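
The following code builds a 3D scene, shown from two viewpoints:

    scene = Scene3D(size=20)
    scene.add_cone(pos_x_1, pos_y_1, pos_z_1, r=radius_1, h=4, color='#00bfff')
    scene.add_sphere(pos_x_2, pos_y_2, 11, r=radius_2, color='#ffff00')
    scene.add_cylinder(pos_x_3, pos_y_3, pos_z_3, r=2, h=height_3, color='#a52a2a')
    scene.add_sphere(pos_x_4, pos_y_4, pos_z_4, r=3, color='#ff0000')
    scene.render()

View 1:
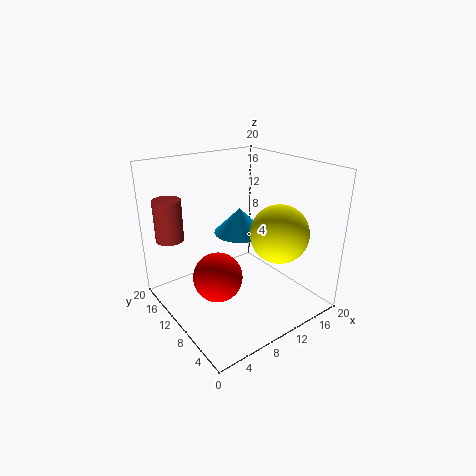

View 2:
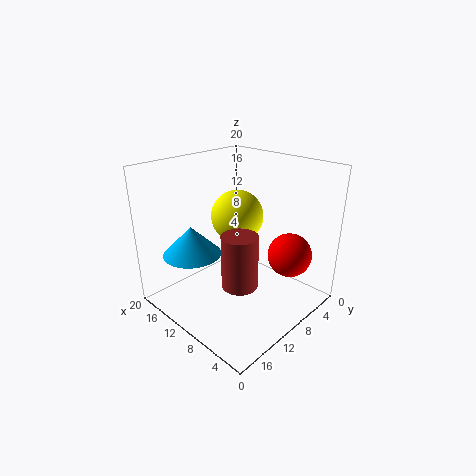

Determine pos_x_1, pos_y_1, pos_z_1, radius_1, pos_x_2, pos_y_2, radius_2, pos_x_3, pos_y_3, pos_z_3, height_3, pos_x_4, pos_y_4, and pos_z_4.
pos_x_1 = 14, pos_y_1 = 15, pos_z_1 = 8, radius_1 = 4, pos_x_2 = 14, pos_y_2 = 6, radius_2 = 4, pos_x_3 = 3, pos_y_3 = 17, pos_z_3 = 9, height_3 = 6, pos_x_4 = 4, pos_y_4 = 6, pos_z_4 = 8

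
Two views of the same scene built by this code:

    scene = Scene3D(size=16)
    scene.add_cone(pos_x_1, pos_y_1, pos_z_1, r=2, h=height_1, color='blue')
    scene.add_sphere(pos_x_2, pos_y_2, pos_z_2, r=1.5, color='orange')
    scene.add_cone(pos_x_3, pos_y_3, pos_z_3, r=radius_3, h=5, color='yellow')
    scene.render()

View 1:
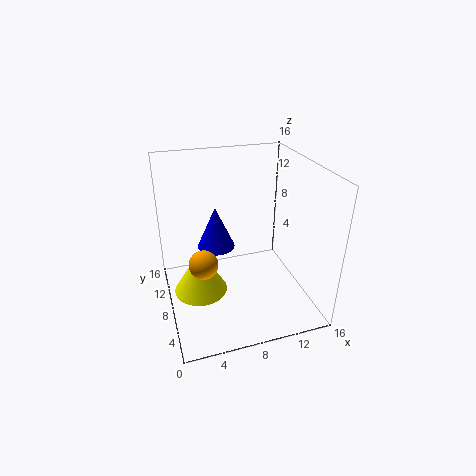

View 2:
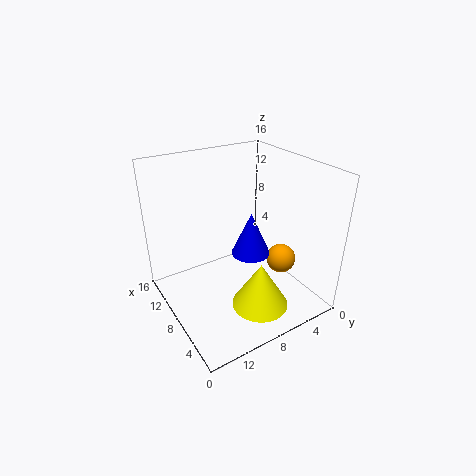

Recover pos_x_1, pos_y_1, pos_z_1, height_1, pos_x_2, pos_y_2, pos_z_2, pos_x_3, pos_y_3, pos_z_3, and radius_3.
pos_x_1 = 5.5; pos_y_1 = 8; pos_z_1 = 7.5; height_1 = 4.5; pos_x_2 = 3.5; pos_y_2 = 5.5; pos_z_2 = 7; pos_x_3 = 3.5; pos_y_3 = 8; pos_z_3 = 2; radius_3 = 3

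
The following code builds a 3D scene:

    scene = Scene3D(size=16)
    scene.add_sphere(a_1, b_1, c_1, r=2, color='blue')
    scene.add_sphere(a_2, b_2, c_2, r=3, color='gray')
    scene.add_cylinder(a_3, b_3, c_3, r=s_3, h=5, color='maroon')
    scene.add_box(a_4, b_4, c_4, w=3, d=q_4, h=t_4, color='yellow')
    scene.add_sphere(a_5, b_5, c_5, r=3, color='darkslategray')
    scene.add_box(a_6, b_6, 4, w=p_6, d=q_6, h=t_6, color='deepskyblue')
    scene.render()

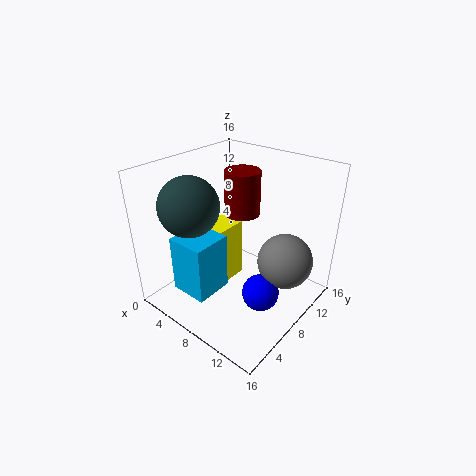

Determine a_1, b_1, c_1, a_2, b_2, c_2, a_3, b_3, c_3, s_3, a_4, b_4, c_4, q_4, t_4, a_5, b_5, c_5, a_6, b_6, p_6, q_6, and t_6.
a_1 = 12
b_1 = 7
c_1 = 3
a_2 = 13
b_2 = 10
c_2 = 6
a_3 = 7
b_3 = 10
c_3 = 10
s_3 = 2
a_4 = 4
b_4 = 6
c_4 = 2
q_4 = 4
t_4 = 7
a_5 = 6
b_5 = 3
c_5 = 13
a_6 = 5
b_6 = 1
p_6 = 4
q_6 = 4
t_6 = 6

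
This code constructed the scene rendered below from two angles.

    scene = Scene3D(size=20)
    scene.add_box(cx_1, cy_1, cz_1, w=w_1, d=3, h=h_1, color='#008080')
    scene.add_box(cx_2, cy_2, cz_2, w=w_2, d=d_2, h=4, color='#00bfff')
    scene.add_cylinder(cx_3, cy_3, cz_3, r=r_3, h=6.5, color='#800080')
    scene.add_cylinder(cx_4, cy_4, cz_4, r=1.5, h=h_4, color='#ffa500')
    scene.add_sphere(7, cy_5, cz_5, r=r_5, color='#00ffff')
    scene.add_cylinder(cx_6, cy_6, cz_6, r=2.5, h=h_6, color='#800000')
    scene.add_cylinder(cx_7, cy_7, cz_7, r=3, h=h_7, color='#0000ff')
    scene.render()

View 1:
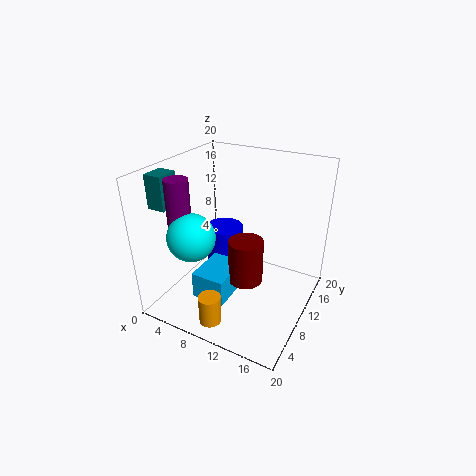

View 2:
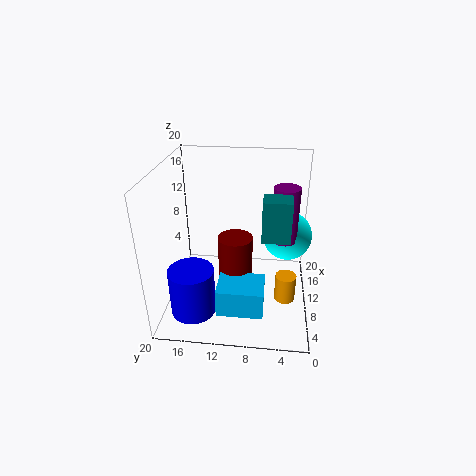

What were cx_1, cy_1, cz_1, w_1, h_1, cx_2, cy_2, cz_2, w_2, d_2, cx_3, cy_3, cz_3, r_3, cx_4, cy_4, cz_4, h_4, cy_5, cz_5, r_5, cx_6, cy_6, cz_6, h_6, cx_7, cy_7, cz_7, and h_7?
cx_1 = 0.5; cy_1 = 3.5; cz_1 = 15; w_1 = 2.5; h_1 = 4.5; cx_2 = 4.5; cy_2 = 6; cz_2 = 0.5; w_2 = 5; d_2 = 6.5; cx_3 = 5; cy_3 = 4; cz_3 = 13; r_3 = 1.5; cx_4 = 9.5; cy_4 = 3; cz_4 = 0.5; h_4 = 4; cy_5 = 3.5; cz_5 = 12.5; r_5 = 3; cx_6 = 11; cy_6 = 10.5; cz_6 = 3; h_6 = 6.5; cx_7 = 4.5; cy_7 = 15.5; cz_7 = 1.5; h_7 = 6.5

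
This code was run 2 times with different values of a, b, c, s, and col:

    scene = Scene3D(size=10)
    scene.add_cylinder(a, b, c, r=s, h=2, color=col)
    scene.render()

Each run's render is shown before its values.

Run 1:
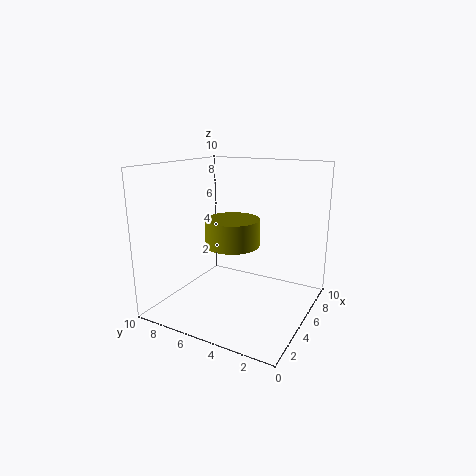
a = 6, b = 6, c = 4, s = 2, col = 'olive'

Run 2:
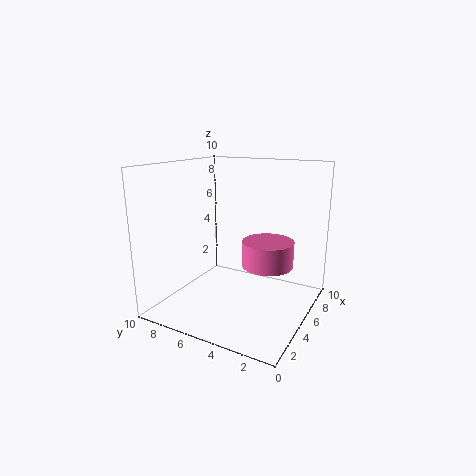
a = 8, b = 4, c = 2, s = 2, col = 'hotpink'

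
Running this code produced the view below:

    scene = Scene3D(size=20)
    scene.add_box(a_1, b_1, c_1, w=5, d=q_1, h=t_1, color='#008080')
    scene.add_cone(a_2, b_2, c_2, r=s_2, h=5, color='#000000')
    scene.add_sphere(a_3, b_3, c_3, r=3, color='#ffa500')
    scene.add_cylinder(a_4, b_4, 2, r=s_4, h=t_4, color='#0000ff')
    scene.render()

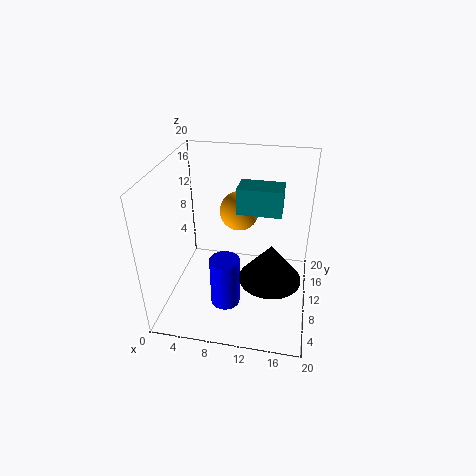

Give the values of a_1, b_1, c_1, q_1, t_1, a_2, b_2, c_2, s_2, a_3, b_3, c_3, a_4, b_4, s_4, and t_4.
a_1 = 11
b_1 = 4
c_1 = 17
q_1 = 3
t_1 = 3
a_2 = 15
b_2 = 6
c_2 = 7
s_2 = 4
a_3 = 9
b_3 = 16
c_3 = 11
a_4 = 9
b_4 = 6
s_4 = 2
t_4 = 7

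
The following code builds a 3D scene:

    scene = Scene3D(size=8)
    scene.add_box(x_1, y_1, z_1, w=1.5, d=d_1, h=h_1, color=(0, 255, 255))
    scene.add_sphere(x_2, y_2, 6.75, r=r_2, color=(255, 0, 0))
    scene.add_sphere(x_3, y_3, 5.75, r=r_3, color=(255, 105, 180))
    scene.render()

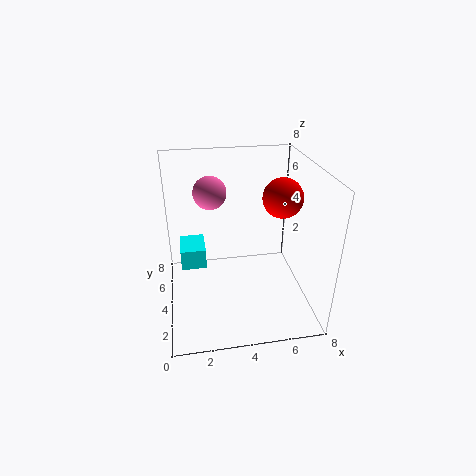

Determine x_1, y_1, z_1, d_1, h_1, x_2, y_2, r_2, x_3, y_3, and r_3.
x_1 = 0.75, y_1 = 5, z_1 = 1.5, d_1 = 2, h_1 = 1.25, x_2 = 6, y_2 = 2.75, r_2 = 1, x_3 = 2.75, y_3 = 6.5, r_3 = 1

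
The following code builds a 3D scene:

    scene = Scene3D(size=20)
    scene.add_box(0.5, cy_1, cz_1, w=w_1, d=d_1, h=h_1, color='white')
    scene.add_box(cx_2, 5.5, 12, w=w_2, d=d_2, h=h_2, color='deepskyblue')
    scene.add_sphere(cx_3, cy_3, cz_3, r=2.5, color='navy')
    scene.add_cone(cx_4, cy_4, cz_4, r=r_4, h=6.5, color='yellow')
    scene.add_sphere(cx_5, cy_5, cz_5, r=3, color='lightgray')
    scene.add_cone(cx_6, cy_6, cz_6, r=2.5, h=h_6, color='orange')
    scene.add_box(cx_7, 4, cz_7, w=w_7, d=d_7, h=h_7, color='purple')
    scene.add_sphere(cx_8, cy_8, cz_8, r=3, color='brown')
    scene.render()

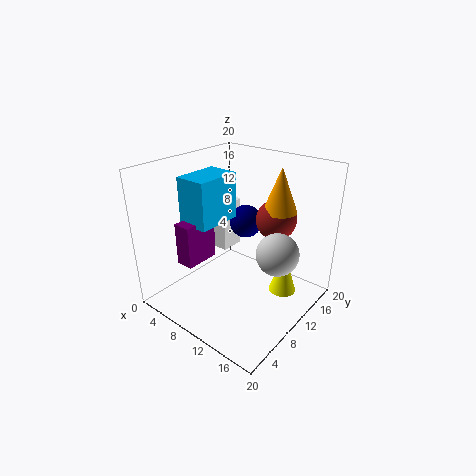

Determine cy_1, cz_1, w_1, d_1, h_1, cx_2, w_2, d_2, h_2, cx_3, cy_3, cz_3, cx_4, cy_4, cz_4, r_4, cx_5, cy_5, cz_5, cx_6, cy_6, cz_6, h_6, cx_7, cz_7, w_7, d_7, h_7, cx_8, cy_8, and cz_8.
cy_1 = 14; cz_1 = 4; w_1 = 3.5; d_1 = 4; h_1 = 8; cx_2 = 3.5; w_2 = 4.5; d_2 = 6.5; h_2 = 6.5; cx_3 = 7.5; cy_3 = 15; cz_3 = 10; cx_4 = 15; cy_4 = 14.5; cz_4 = 1; r_4 = 2; cx_5 = 15; cy_5 = 12.5; cz_5 = 8; cx_6 = 12.5; cy_6 = 16.5; cz_6 = 12.5; h_6 = 6.5; cx_7 = 4; cz_7 = 6.5; w_7 = 2.5; d_7 = 5; h_7 = 6; cx_8 = 12; cy_8 = 16.5; cz_8 = 11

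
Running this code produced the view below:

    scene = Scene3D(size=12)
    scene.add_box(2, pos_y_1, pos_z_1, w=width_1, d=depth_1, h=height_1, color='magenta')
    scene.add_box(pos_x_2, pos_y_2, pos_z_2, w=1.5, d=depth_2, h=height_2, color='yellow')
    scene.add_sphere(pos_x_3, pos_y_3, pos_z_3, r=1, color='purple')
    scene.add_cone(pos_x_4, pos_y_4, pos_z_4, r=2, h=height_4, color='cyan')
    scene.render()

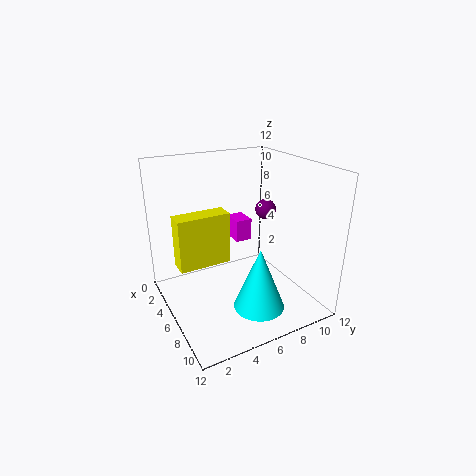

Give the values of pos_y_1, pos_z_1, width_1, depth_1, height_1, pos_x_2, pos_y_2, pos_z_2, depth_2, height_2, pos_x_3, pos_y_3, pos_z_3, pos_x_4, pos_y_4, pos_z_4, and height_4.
pos_y_1 = 7; pos_z_1 = 4.5; width_1 = 2; depth_1 = 1.5; height_1 = 2; pos_x_2 = 6; pos_y_2 = 0.5; pos_z_2 = 5; depth_2 = 4; height_2 = 4; pos_x_3 = 2.5; pos_y_3 = 11; pos_z_3 = 6.5; pos_x_4 = 9.5; pos_y_4 = 6; pos_z_4 = 1.5; height_4 = 5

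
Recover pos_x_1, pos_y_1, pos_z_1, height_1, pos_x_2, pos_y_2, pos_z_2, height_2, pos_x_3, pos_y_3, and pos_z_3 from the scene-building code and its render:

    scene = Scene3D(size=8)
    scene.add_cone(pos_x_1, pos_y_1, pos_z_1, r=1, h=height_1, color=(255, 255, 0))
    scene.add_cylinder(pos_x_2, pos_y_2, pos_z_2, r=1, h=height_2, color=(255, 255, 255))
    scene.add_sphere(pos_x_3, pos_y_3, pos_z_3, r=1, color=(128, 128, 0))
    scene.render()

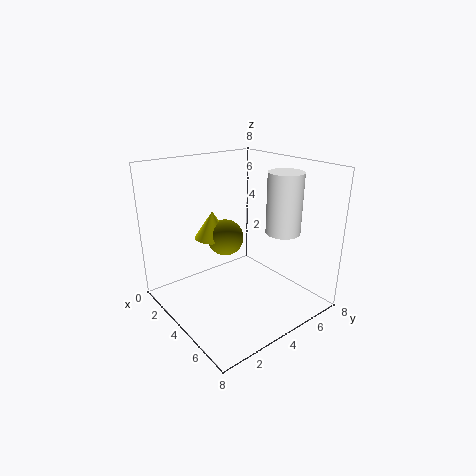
pos_x_1 = 3; pos_y_1 = 3; pos_z_1 = 4; height_1 = 1.5; pos_x_2 = 5; pos_y_2 = 6.5; pos_z_2 = 4; height_2 = 3.5; pos_x_3 = 3.5; pos_y_3 = 3.5; pos_z_3 = 4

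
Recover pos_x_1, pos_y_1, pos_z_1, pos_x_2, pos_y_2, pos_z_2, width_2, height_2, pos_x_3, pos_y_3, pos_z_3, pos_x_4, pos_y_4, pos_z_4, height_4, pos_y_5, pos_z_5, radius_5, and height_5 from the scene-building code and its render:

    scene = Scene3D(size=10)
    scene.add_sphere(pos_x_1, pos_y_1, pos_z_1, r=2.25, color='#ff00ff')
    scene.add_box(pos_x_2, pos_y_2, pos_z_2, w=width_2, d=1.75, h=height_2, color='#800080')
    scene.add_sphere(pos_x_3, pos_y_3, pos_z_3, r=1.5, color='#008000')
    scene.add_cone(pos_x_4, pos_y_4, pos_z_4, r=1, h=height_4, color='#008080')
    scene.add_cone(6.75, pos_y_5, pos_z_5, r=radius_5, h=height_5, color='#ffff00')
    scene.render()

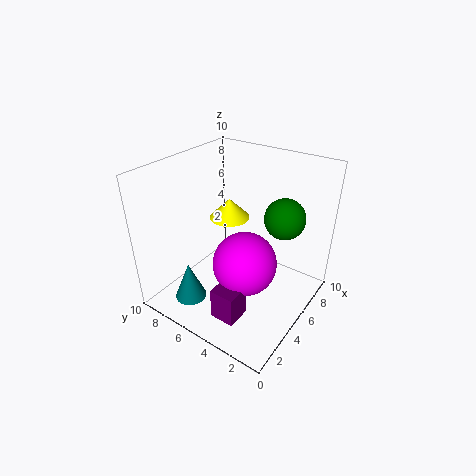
pos_x_1 = 4.75, pos_y_1 = 4.25, pos_z_1 = 3.25, pos_x_2 = 1.75, pos_y_2 = 3.25, pos_z_2 = 0.25, width_2 = 1.75, height_2 = 2.25, pos_x_3 = 8, pos_y_3 = 3, pos_z_3 = 5.75, pos_x_4 = 1, pos_y_4 = 6, pos_z_4 = 2.25, height_4 = 2.5, pos_y_5 = 7, pos_z_5 = 5.25, radius_5 = 1.5, height_5 = 1.5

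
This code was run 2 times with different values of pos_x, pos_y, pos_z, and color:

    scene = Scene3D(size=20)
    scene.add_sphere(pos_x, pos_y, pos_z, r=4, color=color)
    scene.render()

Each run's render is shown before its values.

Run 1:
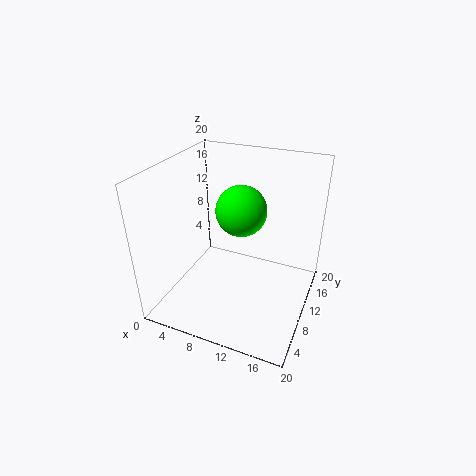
pos_x = 8, pos_y = 16, pos_z = 11, color = 'lime'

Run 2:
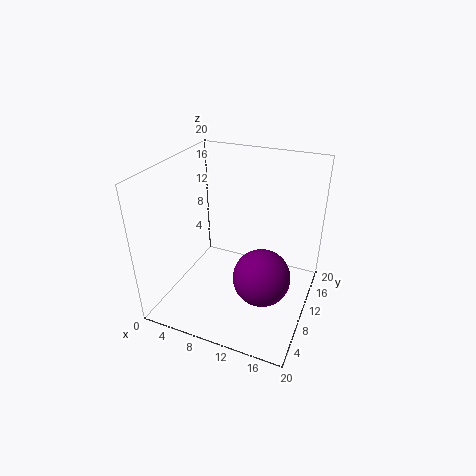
pos_x = 14, pos_y = 9, pos_z = 5, color = 'purple'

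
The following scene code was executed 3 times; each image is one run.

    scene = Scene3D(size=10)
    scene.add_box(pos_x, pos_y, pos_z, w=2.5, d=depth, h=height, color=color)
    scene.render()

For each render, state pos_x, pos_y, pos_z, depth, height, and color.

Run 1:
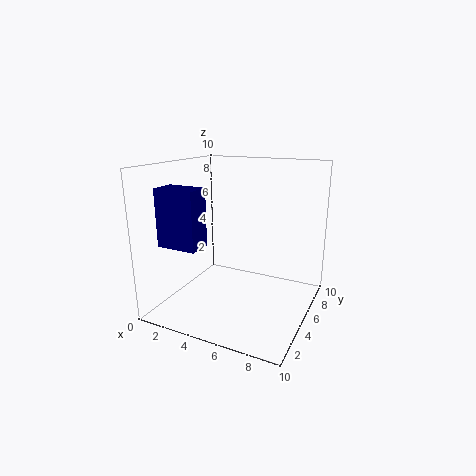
pos_x = 2
pos_y = 0.25
pos_z = 5.5
depth = 1.5
height = 3.5
color = 'navy'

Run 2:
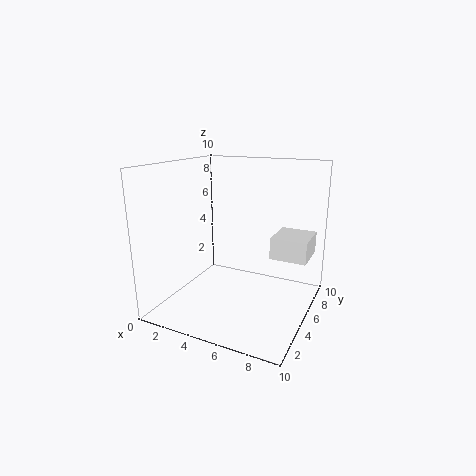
pos_x = 7.25
pos_y = 5.25
pos_z = 3.75
depth = 2.75
height = 1.5
color = 'white'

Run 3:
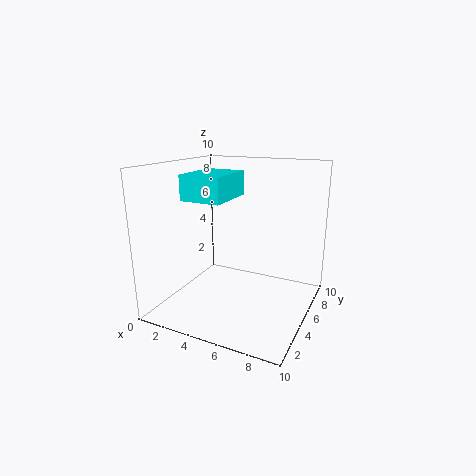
pos_x = 3.25
pos_y = 1
pos_z = 8.25
depth = 3.25
height = 1.5
color = 'cyan'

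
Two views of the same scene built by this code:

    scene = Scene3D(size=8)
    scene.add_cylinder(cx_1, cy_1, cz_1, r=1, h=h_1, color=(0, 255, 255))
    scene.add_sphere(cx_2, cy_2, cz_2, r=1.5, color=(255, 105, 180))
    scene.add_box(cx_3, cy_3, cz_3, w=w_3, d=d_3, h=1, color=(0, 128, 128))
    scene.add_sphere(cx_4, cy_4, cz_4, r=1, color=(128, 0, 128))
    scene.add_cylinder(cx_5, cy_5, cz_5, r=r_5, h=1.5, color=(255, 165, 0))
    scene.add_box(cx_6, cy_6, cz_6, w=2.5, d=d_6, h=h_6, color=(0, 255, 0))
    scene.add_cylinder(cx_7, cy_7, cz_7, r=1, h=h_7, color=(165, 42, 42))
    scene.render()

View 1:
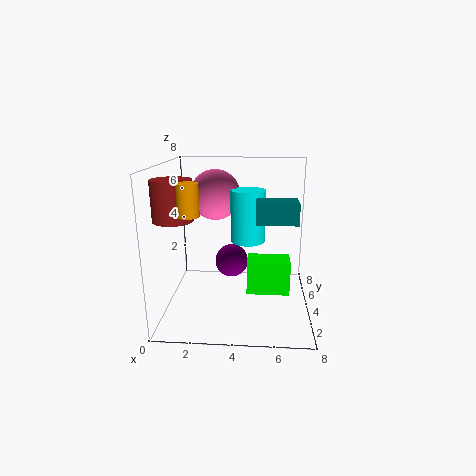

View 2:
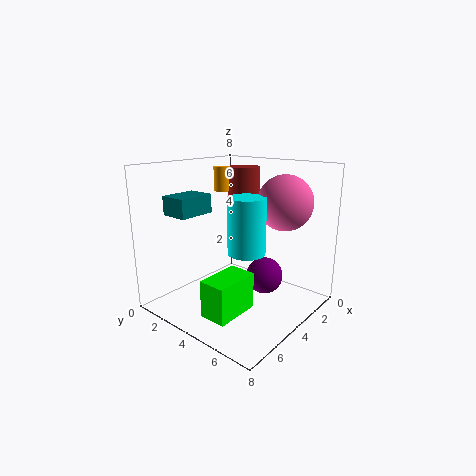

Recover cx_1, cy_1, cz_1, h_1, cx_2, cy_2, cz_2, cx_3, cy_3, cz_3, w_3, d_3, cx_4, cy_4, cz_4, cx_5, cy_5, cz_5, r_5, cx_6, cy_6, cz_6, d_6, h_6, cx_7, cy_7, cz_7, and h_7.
cx_1 = 4.5, cy_1 = 5, cz_1 = 3.5, h_1 = 3, cx_2 = 2.5, cy_2 = 6, cz_2 = 6, cx_3 = 5, cy_3 = 1.5, cz_3 = 5.5, w_3 = 2, d_3 = 1.5, cx_4 = 3.5, cy_4 = 5.5, cz_4 = 2, cx_5 = 2, cy_5 = 1, cz_5 = 6, r_5 = 0.5, cx_6 = 4.5, cy_6 = 4, cz_6 = 0.5, d_6 = 1.5, h_6 = 2, cx_7 = 1, cy_7 = 2, cz_7 = 5.5, h_7 = 2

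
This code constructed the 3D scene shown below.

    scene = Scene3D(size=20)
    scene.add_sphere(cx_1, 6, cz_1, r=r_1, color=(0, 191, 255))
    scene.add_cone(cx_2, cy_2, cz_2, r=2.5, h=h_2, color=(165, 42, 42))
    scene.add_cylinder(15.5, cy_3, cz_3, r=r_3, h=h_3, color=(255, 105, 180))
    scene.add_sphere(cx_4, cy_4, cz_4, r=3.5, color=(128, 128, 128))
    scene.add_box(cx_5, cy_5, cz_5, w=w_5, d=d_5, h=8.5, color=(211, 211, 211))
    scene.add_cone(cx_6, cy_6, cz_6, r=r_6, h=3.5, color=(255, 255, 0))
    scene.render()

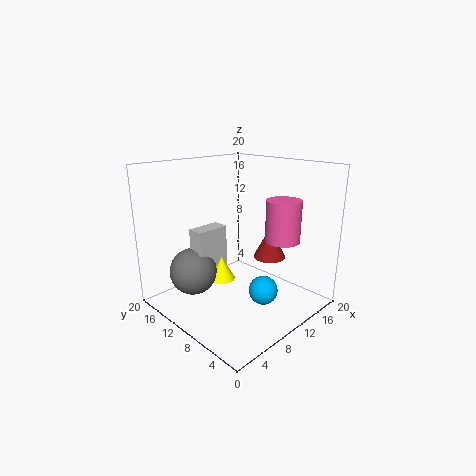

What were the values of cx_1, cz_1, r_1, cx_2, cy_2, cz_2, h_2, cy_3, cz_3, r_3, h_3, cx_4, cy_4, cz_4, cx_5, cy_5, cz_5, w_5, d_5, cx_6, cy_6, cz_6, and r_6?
cx_1 = 11
cz_1 = 3
r_1 = 2
cx_2 = 17
cy_2 = 10
cz_2 = 5
h_2 = 5
cy_3 = 6.5
cz_3 = 9
r_3 = 2.5
h_3 = 6
cx_4 = 6.5
cy_4 = 16
cz_4 = 4
cx_5 = 6.5
cy_5 = 14
cz_5 = 2
w_5 = 5
d_5 = 2.5
cx_6 = 10
cy_6 = 13.5
cz_6 = 2.5
r_6 = 2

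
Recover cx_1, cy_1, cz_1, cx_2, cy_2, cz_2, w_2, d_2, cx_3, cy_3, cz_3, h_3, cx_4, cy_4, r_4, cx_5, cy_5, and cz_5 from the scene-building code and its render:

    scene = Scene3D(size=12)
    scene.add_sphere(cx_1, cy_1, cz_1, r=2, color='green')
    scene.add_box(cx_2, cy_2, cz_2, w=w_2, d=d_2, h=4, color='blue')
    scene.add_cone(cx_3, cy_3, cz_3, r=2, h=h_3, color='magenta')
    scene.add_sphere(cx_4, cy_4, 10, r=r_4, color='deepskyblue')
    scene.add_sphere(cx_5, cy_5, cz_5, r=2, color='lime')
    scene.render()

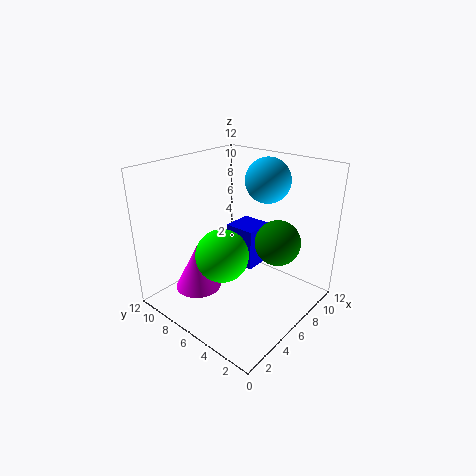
cx_1 = 9, cy_1 = 4, cz_1 = 5, cx_2 = 9, cy_2 = 7, cz_2 = 1, w_2 = 3, d_2 = 3, cx_3 = 4, cy_3 = 9, cz_3 = 1, h_3 = 4, cx_4 = 10, cy_4 = 6, r_4 = 2, cx_5 = 3, cy_5 = 5, cz_5 = 6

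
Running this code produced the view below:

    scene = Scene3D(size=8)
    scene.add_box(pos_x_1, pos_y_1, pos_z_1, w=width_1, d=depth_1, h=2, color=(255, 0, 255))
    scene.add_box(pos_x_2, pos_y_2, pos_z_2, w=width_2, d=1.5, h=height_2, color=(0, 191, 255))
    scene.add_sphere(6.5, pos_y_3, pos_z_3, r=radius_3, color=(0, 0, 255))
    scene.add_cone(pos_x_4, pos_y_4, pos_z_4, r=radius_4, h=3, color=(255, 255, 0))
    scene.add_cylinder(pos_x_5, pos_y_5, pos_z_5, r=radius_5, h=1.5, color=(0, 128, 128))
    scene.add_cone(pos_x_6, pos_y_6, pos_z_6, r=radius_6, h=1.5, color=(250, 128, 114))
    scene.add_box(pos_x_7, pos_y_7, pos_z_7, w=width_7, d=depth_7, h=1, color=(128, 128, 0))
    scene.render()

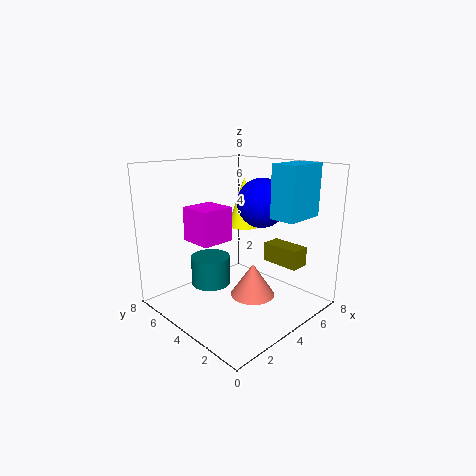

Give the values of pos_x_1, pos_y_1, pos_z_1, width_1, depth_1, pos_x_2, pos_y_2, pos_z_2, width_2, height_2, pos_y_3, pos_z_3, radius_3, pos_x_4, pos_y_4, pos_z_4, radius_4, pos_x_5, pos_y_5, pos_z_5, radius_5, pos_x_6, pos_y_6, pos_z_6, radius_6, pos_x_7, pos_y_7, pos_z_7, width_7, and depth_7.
pos_x_1 = 2.5; pos_y_1 = 5; pos_z_1 = 3.5; width_1 = 2; depth_1 = 2; pos_x_2 = 5.5; pos_y_2 = 1.5; pos_z_2 = 5; width_2 = 2.5; height_2 = 3; pos_y_3 = 4.5; pos_z_3 = 5.5; radius_3 = 1.5; pos_x_4 = 6; pos_y_4 = 5.5; pos_z_4 = 4; radius_4 = 1; pos_x_5 = 2; pos_y_5 = 4; pos_z_5 = 2; radius_5 = 1; pos_x_6 = 2; pos_y_6 = 1; pos_z_6 = 2.5; radius_6 = 1; pos_x_7 = 4.5; pos_y_7 = 0.5; pos_z_7 = 3; width_7 = 1; depth_7 = 2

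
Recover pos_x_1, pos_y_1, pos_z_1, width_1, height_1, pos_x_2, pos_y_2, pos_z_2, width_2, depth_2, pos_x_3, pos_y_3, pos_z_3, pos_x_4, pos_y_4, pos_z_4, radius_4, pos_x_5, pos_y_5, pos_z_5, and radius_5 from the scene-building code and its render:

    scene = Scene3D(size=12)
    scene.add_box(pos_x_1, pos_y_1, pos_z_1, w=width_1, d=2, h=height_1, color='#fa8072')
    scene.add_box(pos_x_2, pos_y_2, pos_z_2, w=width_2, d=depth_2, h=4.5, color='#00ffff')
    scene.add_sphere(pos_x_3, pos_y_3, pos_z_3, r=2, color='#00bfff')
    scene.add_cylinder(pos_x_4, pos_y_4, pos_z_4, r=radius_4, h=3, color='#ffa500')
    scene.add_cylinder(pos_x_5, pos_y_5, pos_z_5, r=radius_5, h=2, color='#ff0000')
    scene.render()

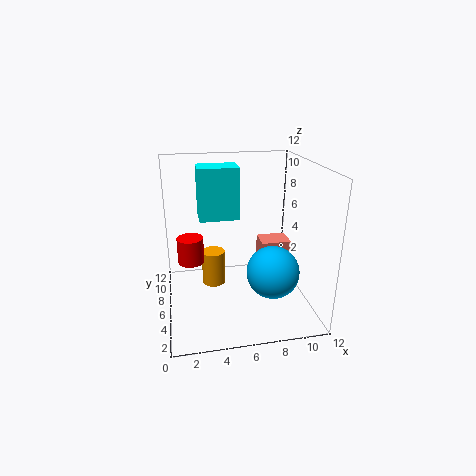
pos_x_1 = 8, pos_y_1 = 5.5, pos_z_1 = 3, width_1 = 2.5, height_1 = 2.5, pos_x_2 = 3, pos_y_2 = 7.5, pos_z_2 = 7, width_2 = 3.5, depth_2 = 2.5, pos_x_3 = 8, pos_y_3 = 2.5, pos_z_3 = 4.5, pos_x_4 = 4, pos_y_4 = 7, pos_z_4 = 1.5, radius_4 = 1, pos_x_5 = 2, pos_y_5 = 4.5, pos_z_5 = 5, radius_5 = 1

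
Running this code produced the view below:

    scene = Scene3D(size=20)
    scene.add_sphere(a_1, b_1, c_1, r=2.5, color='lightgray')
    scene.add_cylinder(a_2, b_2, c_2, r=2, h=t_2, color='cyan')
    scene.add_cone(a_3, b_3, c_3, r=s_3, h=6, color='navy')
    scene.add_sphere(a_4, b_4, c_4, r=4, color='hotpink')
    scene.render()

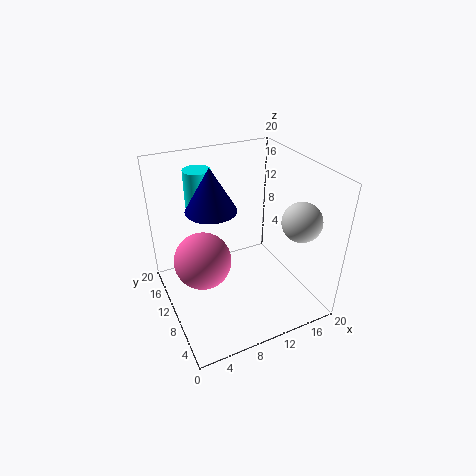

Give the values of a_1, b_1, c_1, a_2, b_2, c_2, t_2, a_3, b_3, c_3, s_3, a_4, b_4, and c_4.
a_1 = 15.5, b_1 = 3.5, c_1 = 14.5, a_2 = 7, b_2 = 17, c_2 = 12.5, t_2 = 5.5, a_3 = 7, b_3 = 12, c_3 = 14, s_3 = 3.5, a_4 = 5, b_4 = 11, c_4 = 7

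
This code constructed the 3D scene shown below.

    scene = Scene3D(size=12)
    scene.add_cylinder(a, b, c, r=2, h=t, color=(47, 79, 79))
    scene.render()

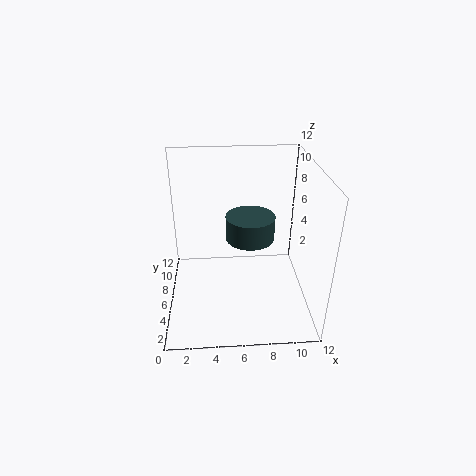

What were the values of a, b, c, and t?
a = 7
b = 6
c = 6
t = 2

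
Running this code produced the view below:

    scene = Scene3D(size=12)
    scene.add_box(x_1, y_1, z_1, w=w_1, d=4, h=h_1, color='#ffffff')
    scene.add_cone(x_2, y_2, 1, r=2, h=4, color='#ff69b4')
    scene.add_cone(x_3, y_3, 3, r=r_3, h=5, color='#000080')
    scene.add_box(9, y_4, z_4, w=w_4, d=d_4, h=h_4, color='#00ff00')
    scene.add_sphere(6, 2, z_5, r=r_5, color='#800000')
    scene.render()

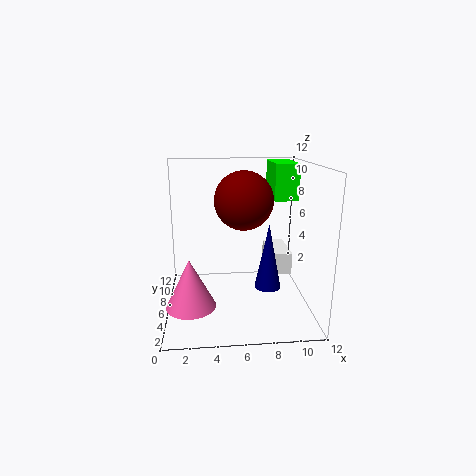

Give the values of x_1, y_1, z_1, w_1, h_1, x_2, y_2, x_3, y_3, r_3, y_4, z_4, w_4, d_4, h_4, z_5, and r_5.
x_1 = 9
y_1 = 7
z_1 = 2
w_1 = 2
h_1 = 2
x_2 = 2
y_2 = 4
x_3 = 8
y_3 = 3
r_3 = 1
y_4 = 6
z_4 = 9
w_4 = 2
d_4 = 4
h_4 = 3
z_5 = 10
r_5 = 2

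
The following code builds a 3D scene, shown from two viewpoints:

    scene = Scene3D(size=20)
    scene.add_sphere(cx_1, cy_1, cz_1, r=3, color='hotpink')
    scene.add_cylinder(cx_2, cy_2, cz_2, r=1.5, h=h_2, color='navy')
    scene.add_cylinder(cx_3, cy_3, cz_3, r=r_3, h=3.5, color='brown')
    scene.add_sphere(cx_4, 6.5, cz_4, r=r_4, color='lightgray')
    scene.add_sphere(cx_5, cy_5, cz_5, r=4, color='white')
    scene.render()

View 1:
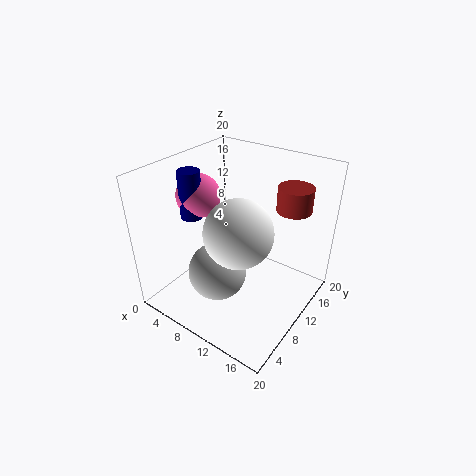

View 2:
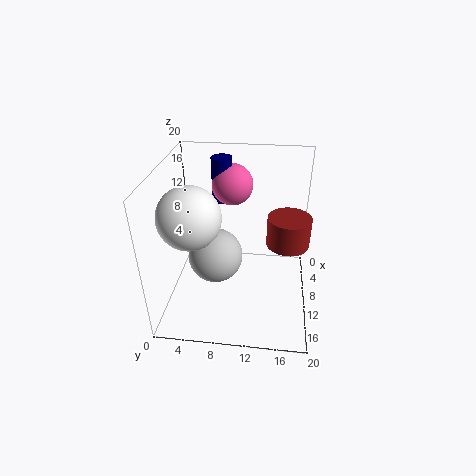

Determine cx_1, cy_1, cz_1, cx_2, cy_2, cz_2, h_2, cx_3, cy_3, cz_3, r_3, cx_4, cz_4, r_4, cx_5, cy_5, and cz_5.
cx_1 = 4.5; cy_1 = 8.5; cz_1 = 15.5; cx_2 = 4.5; cy_2 = 7; cz_2 = 13; h_2 = 6.5; cx_3 = 15; cy_3 = 16.5; cz_3 = 13; r_3 = 2.5; cx_4 = 9; cz_4 = 6; r_4 = 4; cx_5 = 14; cy_5 = 4.5; cz_5 = 15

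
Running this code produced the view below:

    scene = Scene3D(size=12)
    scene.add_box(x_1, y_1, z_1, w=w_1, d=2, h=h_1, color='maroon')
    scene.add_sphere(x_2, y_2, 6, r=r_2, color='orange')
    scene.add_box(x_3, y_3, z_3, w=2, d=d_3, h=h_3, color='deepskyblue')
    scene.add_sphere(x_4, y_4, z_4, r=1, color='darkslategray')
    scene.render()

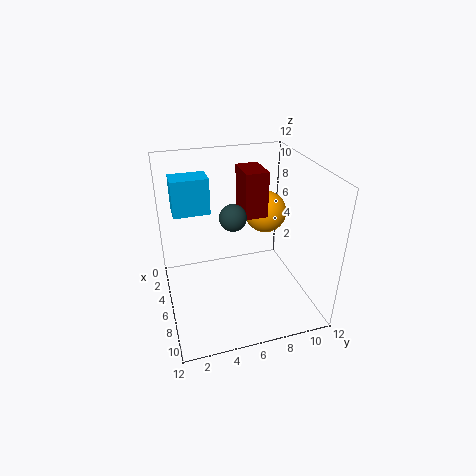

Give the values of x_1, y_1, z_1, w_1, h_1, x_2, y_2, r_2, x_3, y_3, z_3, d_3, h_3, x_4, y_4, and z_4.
x_1 = 2
y_1 = 7
z_1 = 7
w_1 = 3
h_1 = 4
x_2 = 2
y_2 = 10
r_2 = 2
x_3 = 3
y_3 = 1
z_3 = 8
d_3 = 3
h_3 = 3
x_4 = 8
y_4 = 5
z_4 = 9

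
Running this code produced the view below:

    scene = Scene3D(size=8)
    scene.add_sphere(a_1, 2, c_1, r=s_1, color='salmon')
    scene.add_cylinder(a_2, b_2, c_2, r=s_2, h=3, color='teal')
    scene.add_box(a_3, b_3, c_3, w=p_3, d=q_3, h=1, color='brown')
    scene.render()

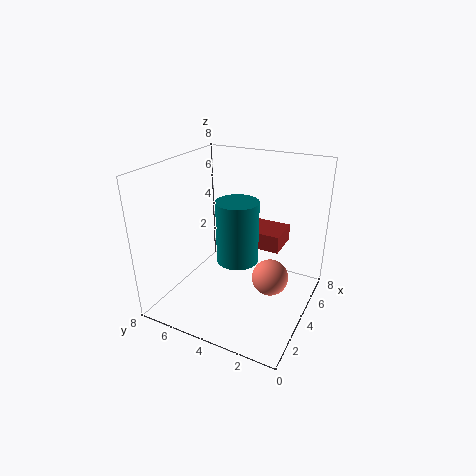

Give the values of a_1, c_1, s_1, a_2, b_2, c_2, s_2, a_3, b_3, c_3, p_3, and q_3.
a_1 = 4
c_1 = 2
s_1 = 1
a_2 = 2
b_2 = 3
c_2 = 4
s_2 = 1
a_3 = 5
b_3 = 2
c_3 = 3
p_3 = 2
q_3 = 3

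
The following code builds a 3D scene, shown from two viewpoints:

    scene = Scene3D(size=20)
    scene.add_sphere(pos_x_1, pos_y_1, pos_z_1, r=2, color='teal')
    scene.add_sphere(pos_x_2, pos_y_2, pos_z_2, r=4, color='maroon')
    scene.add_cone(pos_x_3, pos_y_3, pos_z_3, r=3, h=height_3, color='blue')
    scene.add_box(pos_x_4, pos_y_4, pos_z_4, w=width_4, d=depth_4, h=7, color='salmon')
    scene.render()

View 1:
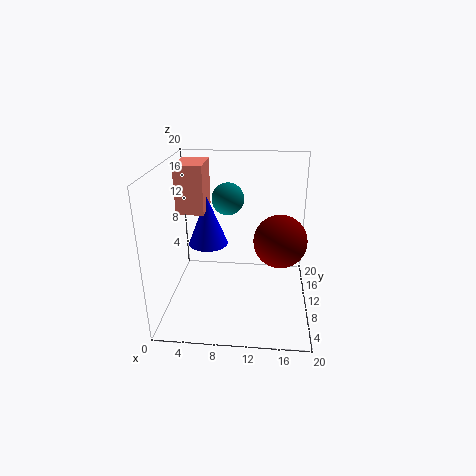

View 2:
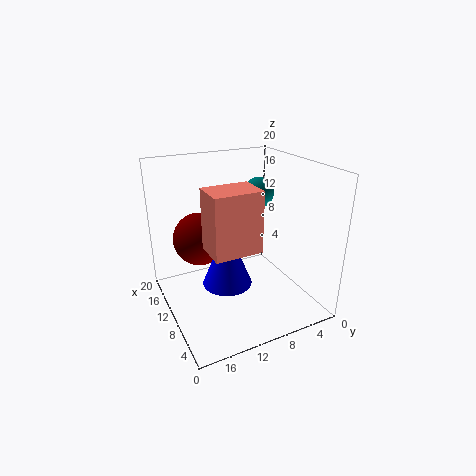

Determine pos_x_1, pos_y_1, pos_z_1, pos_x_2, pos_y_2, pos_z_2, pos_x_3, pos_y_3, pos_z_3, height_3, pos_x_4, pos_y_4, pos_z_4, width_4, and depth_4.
pos_x_1 = 9; pos_y_1 = 7.5; pos_z_1 = 16.5; pos_x_2 = 16; pos_y_2 = 13.5; pos_z_2 = 8; pos_x_3 = 5; pos_y_3 = 14; pos_z_3 = 7; height_3 = 7.5; pos_x_4 = 1; pos_y_4 = 11.5; pos_z_4 = 12.5; width_4 = 4; depth_4 = 5.5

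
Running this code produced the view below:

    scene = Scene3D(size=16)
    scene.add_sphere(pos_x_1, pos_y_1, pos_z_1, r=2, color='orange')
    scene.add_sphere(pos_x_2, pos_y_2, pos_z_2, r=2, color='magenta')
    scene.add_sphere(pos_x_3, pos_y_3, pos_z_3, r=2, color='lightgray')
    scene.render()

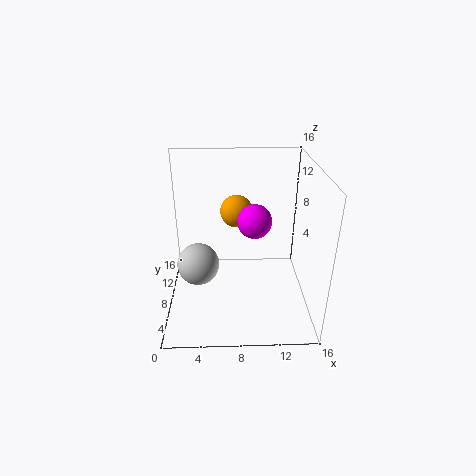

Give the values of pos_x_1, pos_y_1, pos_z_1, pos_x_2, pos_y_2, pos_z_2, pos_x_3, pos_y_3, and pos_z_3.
pos_x_1 = 8, pos_y_1 = 13, pos_z_1 = 9, pos_x_2 = 10, pos_y_2 = 10, pos_z_2 = 9, pos_x_3 = 4, pos_y_3 = 3, pos_z_3 = 8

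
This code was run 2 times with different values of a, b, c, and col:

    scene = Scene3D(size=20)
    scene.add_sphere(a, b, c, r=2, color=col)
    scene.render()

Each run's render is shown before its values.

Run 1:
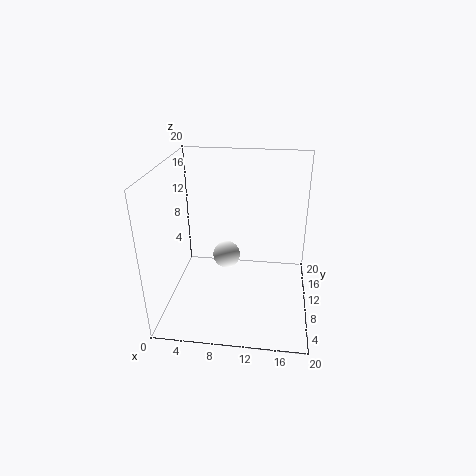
a = 8, b = 12, c = 6, col = 'white'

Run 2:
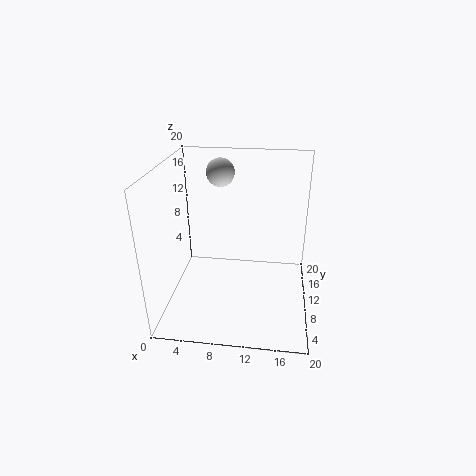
a = 7, b = 14, c = 18, col = 'lightgray'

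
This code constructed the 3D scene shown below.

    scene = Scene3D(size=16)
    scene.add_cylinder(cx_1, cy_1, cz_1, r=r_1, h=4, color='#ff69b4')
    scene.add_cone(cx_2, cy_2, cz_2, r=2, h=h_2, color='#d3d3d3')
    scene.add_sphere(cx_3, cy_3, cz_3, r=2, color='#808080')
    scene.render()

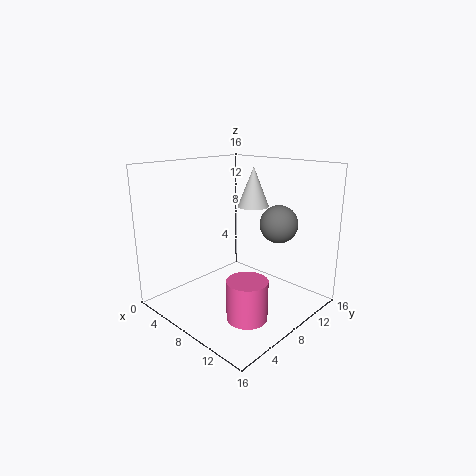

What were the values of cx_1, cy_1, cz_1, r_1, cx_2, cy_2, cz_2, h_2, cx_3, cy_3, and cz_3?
cx_1 = 13
cy_1 = 4
cz_1 = 2
r_1 = 2
cx_2 = 5
cy_2 = 14
cz_2 = 10
h_2 = 5
cx_3 = 12
cy_3 = 10
cz_3 = 10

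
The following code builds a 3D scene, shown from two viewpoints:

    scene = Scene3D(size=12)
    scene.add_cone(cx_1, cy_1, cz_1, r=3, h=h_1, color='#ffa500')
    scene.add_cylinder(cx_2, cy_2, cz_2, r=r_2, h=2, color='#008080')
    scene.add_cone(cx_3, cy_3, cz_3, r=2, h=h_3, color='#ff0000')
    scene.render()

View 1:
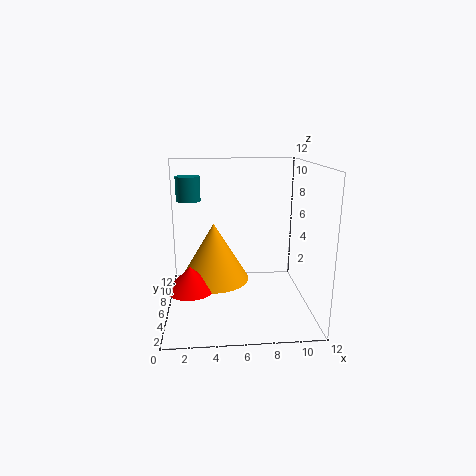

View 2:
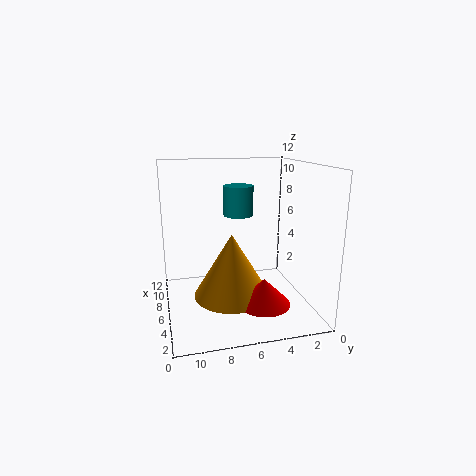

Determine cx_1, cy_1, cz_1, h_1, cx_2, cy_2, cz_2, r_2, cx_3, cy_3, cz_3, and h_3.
cx_1 = 4; cy_1 = 7; cz_1 = 2; h_1 = 5; cx_2 = 2; cy_2 = 7; cz_2 = 9; r_2 = 1; cx_3 = 2; cy_3 = 5; cz_3 = 2; h_3 = 2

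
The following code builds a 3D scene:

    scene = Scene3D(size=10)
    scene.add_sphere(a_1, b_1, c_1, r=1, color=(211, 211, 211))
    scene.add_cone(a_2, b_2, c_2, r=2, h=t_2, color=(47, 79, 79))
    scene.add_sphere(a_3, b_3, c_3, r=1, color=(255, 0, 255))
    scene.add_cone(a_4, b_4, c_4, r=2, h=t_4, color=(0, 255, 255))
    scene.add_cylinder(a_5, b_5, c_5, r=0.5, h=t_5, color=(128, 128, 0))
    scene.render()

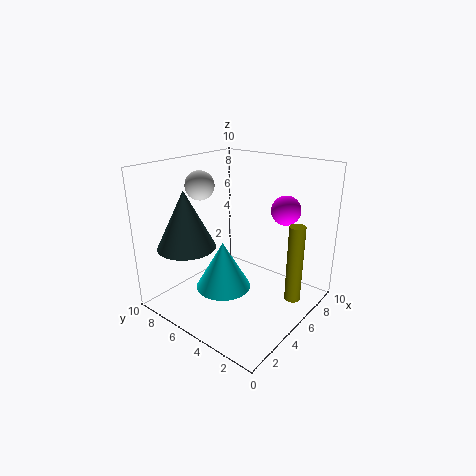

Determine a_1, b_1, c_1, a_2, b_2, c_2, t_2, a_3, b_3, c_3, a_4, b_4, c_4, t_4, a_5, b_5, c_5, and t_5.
a_1 = 4; b_1 = 7.5; c_1 = 8.5; a_2 = 2.5; b_2 = 7.5; c_2 = 4.5; t_2 = 4; a_3 = 7; b_3 = 2.5; c_3 = 7; a_4 = 4.5; b_4 = 6; c_4 = 1; t_4 = 3.5; a_5 = 5; b_5 = 0.5; c_5 = 2; t_5 = 5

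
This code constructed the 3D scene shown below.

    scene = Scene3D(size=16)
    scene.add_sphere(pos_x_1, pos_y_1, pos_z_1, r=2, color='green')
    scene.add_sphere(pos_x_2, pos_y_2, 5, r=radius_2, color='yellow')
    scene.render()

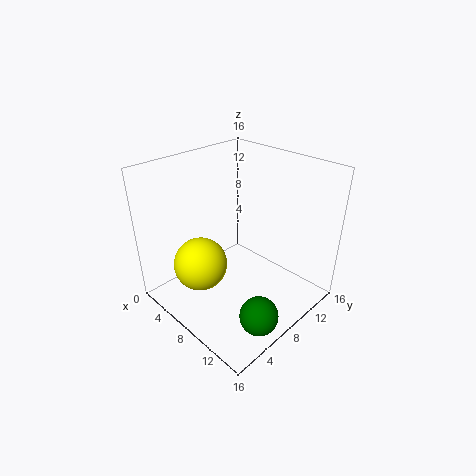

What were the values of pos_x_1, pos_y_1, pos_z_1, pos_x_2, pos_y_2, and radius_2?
pos_x_1 = 14
pos_y_1 = 5
pos_z_1 = 2.5
pos_x_2 = 5.5
pos_y_2 = 4.5
radius_2 = 3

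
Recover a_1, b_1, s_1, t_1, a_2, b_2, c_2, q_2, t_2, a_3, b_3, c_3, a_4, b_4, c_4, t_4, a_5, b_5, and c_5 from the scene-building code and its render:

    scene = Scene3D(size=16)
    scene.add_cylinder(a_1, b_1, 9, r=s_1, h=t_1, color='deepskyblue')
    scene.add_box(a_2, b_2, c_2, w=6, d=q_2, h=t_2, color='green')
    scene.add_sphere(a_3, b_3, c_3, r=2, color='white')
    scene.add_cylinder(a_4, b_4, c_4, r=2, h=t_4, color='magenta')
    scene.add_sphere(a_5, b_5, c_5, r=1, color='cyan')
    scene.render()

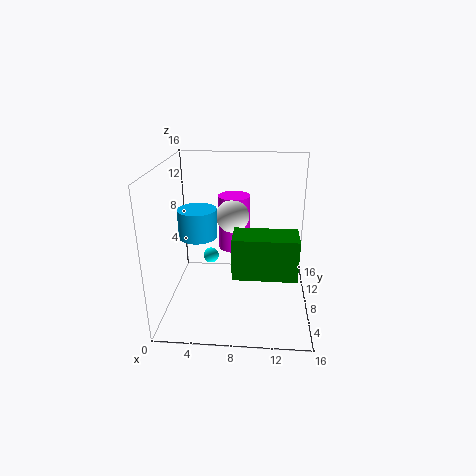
a_1 = 4, b_1 = 6, s_1 = 2, t_1 = 3, a_2 = 8, b_2 = 1, c_2 = 7, q_2 = 3, t_2 = 4, a_3 = 7, b_3 = 12, c_3 = 9, a_4 = 7, b_4 = 14, c_4 = 4, t_4 = 7, a_5 = 4, b_5 = 13, c_5 = 3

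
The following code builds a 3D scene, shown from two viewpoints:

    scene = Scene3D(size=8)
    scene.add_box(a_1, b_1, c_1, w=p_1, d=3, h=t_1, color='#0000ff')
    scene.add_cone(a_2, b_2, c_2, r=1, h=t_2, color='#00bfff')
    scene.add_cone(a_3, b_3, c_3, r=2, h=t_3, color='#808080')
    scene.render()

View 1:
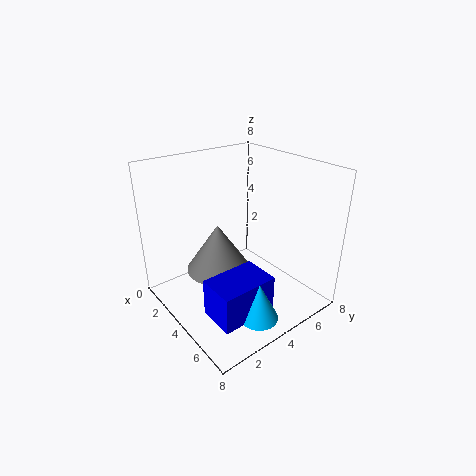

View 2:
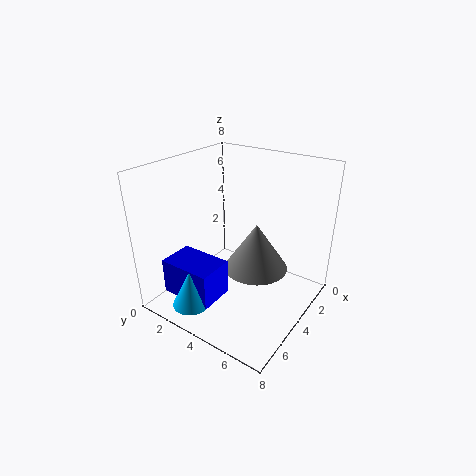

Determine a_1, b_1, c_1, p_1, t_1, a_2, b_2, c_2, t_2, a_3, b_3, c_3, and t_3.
a_1 = 5, b_1 = 1, c_1 = 1, p_1 = 2, t_1 = 2, a_2 = 7, b_2 = 3, c_2 = 1, t_2 = 2, a_3 = 2, b_3 = 4, c_3 = 1, t_3 = 3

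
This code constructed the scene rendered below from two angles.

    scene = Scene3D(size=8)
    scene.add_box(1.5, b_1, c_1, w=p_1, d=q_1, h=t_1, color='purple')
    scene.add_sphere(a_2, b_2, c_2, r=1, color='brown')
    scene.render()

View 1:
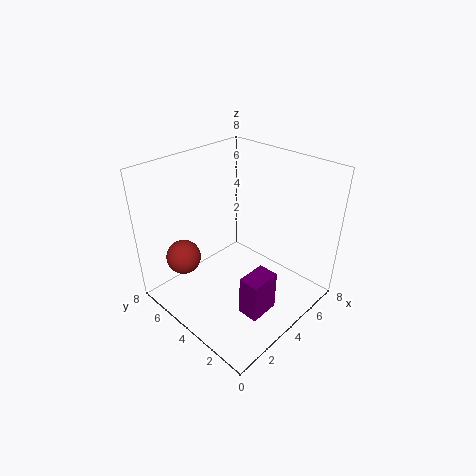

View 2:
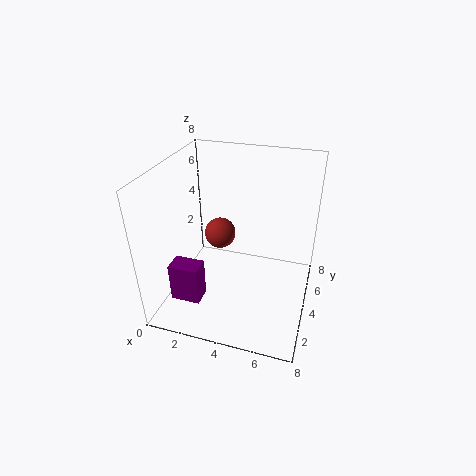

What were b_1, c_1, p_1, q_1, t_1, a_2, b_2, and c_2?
b_1 = 0.5
c_1 = 2
p_1 = 1.5
q_1 = 1
t_1 = 2
a_2 = 2
b_2 = 6.5
c_2 = 2.5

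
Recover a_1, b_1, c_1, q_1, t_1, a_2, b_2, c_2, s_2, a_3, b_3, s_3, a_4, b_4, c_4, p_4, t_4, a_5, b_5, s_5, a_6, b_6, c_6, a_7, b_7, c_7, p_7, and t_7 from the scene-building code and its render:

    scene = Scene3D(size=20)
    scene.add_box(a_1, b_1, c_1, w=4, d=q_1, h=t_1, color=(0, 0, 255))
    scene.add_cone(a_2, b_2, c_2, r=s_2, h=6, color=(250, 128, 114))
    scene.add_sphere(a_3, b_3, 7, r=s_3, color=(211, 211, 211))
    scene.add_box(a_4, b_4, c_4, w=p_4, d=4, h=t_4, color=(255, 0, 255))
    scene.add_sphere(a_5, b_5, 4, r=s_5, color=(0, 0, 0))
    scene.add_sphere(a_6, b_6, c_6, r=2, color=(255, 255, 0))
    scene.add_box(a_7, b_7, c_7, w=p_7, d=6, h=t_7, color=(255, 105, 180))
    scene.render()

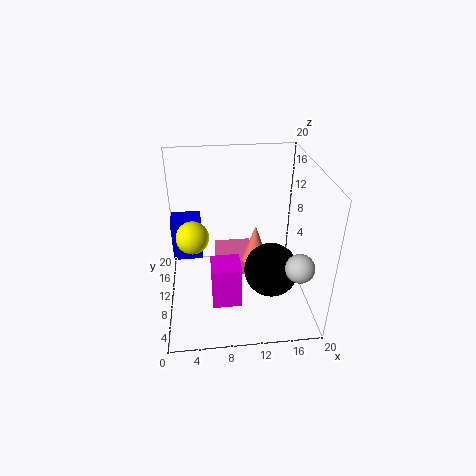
a_1 = 1; b_1 = 10; c_1 = 7; q_1 = 3; t_1 = 6; a_2 = 13; b_2 = 13; c_2 = 4; s_2 = 2; a_3 = 18; b_3 = 6; s_3 = 2; a_4 = 6; b_4 = 5; c_4 = 2; p_4 = 4; t_4 = 6; a_5 = 15; b_5 = 10; s_5 = 4; a_6 = 4; b_6 = 6; c_6 = 13; a_7 = 7; b_7 = 13; c_7 = 1; p_7 = 6; t_7 = 3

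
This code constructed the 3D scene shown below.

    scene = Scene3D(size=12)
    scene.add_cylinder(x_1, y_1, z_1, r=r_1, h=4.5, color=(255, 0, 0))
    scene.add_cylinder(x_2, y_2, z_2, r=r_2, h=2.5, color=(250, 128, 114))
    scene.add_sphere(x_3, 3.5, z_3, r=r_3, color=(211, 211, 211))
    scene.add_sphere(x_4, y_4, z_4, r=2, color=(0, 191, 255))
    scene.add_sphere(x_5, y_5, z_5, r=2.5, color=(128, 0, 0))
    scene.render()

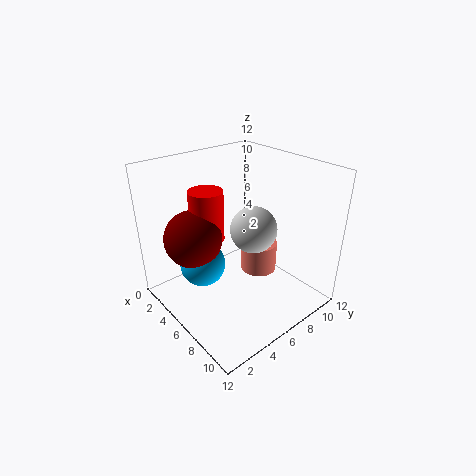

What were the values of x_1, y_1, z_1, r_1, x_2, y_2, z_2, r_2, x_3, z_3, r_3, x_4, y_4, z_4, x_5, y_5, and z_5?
x_1 = 3, y_1 = 5, z_1 = 5, r_1 = 1.5, x_2 = 7, y_2 = 7.5, z_2 = 3, r_2 = 1.5, x_3 = 10.5, z_3 = 9.5, r_3 = 1.5, x_4 = 3.5, y_4 = 4, z_4 = 3, x_5 = 3, y_5 = 3.5, z_5 = 5.5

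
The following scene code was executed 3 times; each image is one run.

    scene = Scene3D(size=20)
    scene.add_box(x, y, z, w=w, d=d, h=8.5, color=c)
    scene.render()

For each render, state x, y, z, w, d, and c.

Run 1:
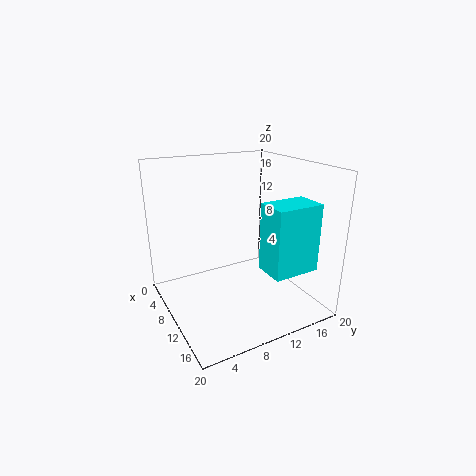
x = 15.5; y = 10; z = 8; w = 4; d = 6; c = 'cyan'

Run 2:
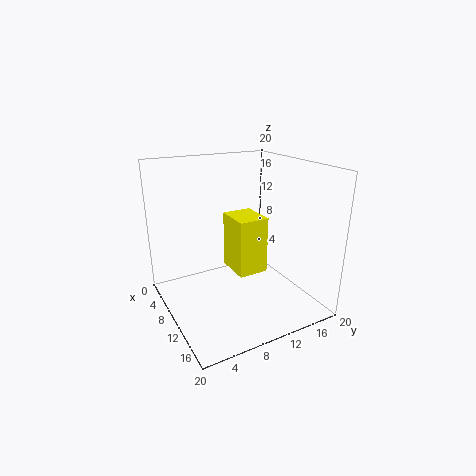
x = 4.5; y = 10.5; z = 3.5; w = 5.5; d = 4.5; c = 'yellow'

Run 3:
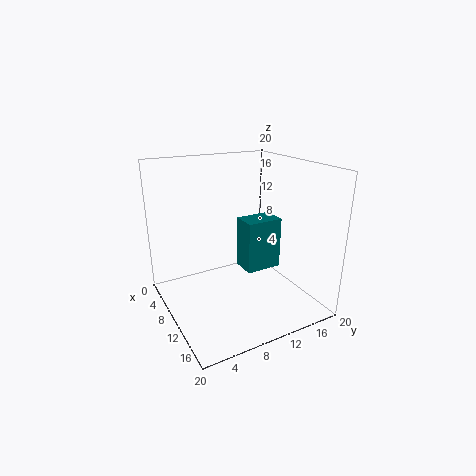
x = 2.5; y = 14; z = 1.5; w = 4; d = 6; c = 'teal'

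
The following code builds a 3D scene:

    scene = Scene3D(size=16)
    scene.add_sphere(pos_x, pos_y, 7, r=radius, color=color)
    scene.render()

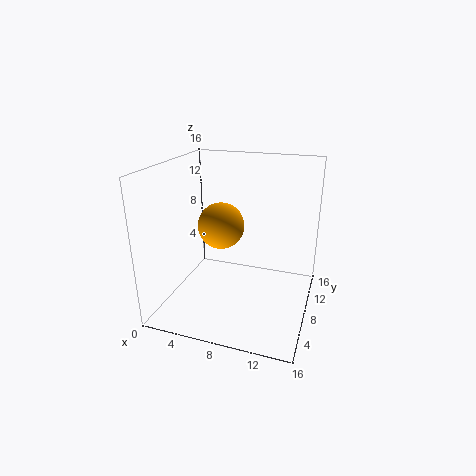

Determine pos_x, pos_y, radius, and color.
pos_x = 4; pos_y = 13; radius = 3; color = 'orange'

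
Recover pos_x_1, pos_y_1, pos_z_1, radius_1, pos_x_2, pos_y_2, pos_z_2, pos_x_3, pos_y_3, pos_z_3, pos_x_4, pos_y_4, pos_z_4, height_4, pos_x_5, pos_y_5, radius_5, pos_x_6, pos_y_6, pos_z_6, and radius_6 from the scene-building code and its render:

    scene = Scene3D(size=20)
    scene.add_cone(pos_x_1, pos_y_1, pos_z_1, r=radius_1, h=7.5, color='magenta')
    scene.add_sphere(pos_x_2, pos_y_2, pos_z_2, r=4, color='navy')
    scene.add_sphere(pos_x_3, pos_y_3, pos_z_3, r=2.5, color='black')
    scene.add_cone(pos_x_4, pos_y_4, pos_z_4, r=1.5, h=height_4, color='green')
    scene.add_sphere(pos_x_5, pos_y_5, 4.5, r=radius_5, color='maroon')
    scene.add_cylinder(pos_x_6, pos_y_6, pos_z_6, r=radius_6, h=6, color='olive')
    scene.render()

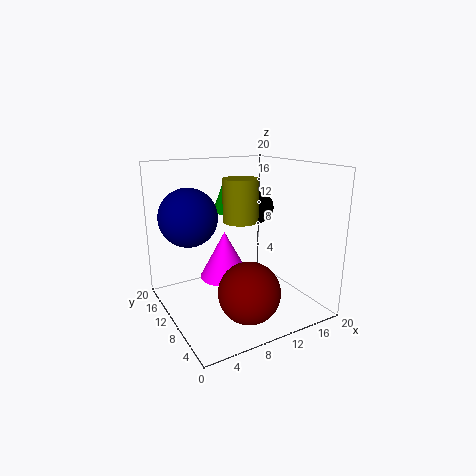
pos_x_1 = 11, pos_y_1 = 16, pos_z_1 = 1.5, radius_1 = 4, pos_x_2 = 4, pos_y_2 = 13, pos_z_2 = 13, pos_x_3 = 16.5, pos_y_3 = 15, pos_z_3 = 12.5, pos_x_4 = 9.5, pos_y_4 = 13.5, pos_z_4 = 13, height_4 = 4, pos_x_5 = 8.5, pos_y_5 = 4.5, radius_5 = 4, pos_x_6 = 11, pos_y_6 = 11, pos_z_6 = 12, radius_6 = 2.5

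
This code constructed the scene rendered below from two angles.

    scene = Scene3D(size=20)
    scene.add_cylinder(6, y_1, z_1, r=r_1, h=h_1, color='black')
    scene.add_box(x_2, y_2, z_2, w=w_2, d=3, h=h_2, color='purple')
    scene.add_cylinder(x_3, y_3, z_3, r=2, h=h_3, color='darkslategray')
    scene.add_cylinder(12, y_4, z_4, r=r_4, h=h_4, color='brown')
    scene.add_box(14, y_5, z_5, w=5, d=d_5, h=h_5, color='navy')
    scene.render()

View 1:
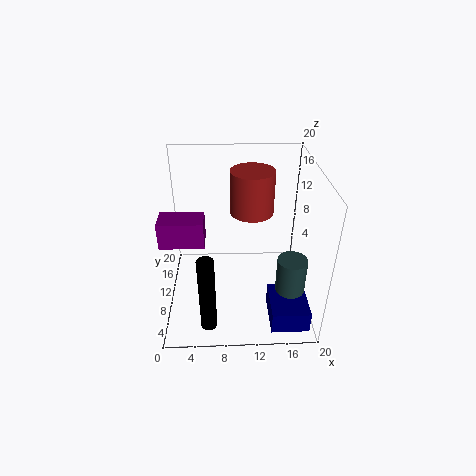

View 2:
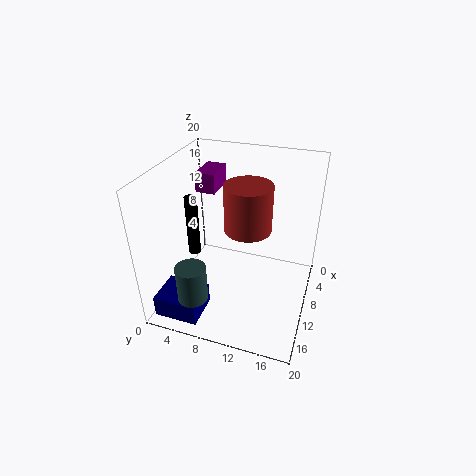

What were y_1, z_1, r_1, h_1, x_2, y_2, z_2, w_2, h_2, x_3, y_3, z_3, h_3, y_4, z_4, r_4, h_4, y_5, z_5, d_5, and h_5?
y_1 = 1
z_1 = 3
r_1 = 1
h_1 = 10
x_2 = 1
y_2 = 2
z_2 = 14
w_2 = 5
h_2 = 3
x_3 = 17
y_3 = 6
z_3 = 4
h_3 = 5
y_4 = 12
z_4 = 13
r_4 = 3
h_4 = 6
y_5 = 1
z_5 = 1
d_5 = 6
h_5 = 3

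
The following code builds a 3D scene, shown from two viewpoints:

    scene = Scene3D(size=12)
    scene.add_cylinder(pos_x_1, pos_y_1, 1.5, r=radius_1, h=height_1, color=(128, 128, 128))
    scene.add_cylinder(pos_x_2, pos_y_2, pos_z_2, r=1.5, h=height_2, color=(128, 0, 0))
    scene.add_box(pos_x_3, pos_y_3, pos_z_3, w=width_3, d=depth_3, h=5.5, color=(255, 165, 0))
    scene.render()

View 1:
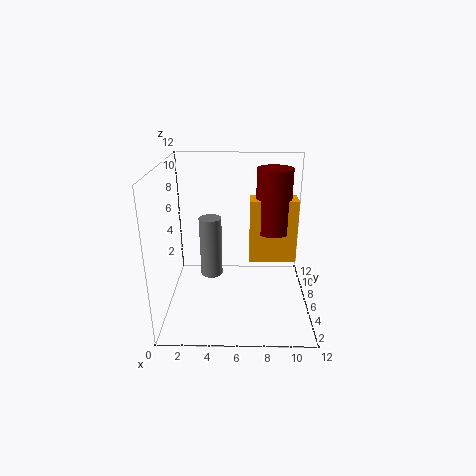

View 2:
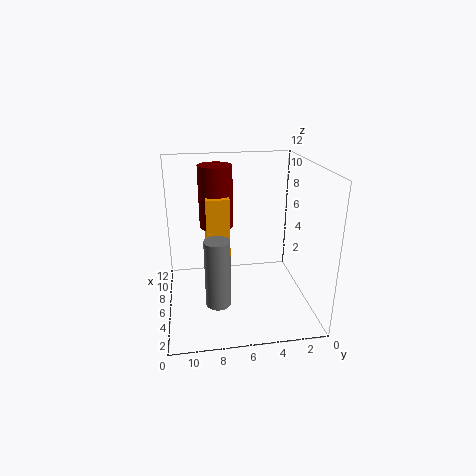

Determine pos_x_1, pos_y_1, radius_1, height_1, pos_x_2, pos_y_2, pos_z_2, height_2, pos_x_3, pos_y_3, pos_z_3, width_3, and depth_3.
pos_x_1 = 3.5; pos_y_1 = 8; radius_1 = 1; height_1 = 5.5; pos_x_2 = 9; pos_y_2 = 7.5; pos_z_2 = 6; height_2 = 5.5; pos_x_3 = 7; pos_y_3 = 6.5; pos_z_3 = 3.5; width_3 = 4; depth_3 = 2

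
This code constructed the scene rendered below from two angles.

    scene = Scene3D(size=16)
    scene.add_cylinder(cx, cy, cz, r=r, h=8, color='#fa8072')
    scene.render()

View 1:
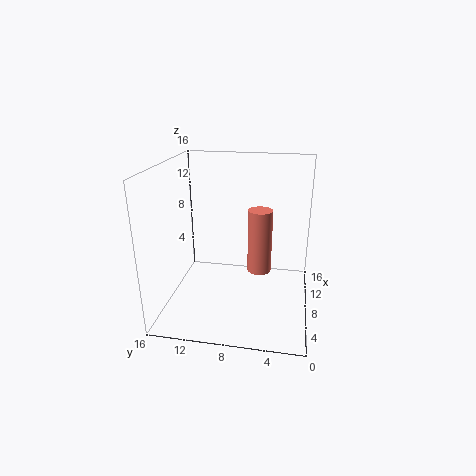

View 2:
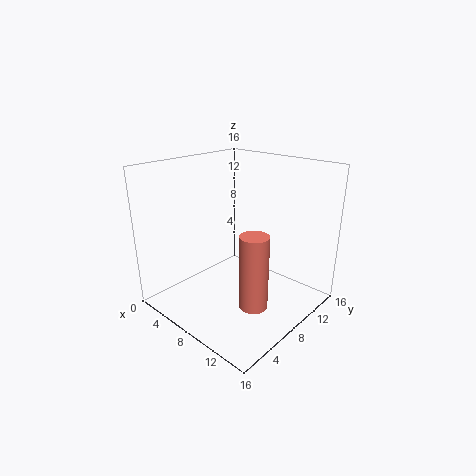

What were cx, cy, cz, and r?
cx = 12
cy = 6
cz = 2
r = 1.5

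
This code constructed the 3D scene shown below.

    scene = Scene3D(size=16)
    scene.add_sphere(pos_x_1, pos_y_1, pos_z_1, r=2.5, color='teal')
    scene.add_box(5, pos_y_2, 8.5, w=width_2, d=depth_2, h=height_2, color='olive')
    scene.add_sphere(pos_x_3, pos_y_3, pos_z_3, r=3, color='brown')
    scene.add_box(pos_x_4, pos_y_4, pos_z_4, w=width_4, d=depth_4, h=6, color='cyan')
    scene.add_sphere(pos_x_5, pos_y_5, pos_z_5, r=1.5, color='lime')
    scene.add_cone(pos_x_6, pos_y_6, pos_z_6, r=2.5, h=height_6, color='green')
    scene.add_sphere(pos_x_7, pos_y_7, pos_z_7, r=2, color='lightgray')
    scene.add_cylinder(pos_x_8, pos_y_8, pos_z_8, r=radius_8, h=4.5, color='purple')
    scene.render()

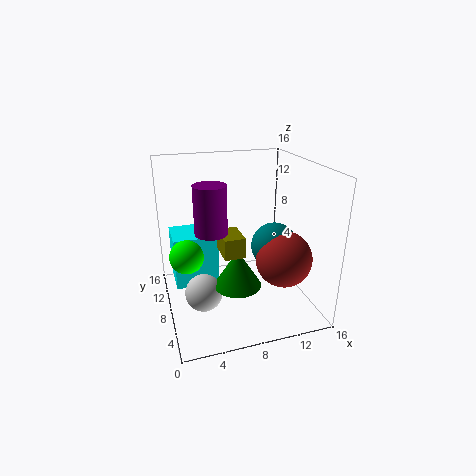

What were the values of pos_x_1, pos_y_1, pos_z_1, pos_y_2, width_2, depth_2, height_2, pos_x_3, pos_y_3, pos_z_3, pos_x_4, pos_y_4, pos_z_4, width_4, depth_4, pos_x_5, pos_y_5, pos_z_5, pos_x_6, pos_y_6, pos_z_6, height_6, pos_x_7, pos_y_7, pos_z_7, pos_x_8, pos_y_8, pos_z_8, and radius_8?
pos_x_1 = 11.5; pos_y_1 = 6; pos_z_1 = 7.5; pos_y_2 = 2.5; width_2 = 2; depth_2 = 3; height_2 = 2; pos_x_3 = 12; pos_y_3 = 4.5; pos_z_3 = 6.5; pos_x_4 = 1; pos_y_4 = 9; pos_z_4 = 2; width_4 = 5; depth_4 = 4.5; pos_x_5 = 1.5; pos_y_5 = 2.5; pos_z_5 = 9.5; pos_x_6 = 7; pos_y_6 = 5; pos_z_6 = 4; height_6 = 4; pos_x_7 = 3.5; pos_y_7 = 6; pos_z_7 = 3; pos_x_8 = 4; pos_y_8 = 3.5; pos_z_8 = 11; radius_8 = 1.5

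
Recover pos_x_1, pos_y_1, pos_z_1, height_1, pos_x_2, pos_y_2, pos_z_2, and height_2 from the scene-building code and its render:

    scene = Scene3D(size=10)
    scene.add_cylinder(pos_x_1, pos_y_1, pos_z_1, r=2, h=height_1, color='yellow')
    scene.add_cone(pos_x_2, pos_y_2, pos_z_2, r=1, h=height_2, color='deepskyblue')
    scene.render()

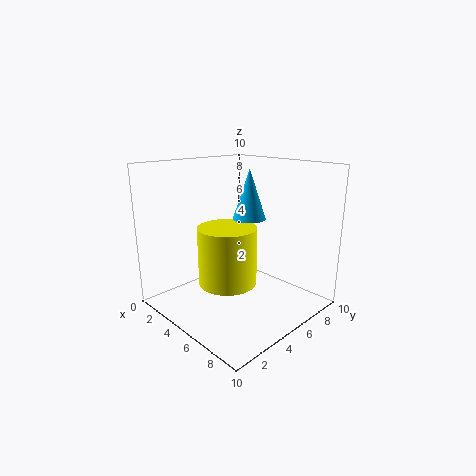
pos_x_1 = 5
pos_y_1 = 4
pos_z_1 = 2
height_1 = 4
pos_x_2 = 7
pos_y_2 = 4
pos_z_2 = 7
height_2 = 3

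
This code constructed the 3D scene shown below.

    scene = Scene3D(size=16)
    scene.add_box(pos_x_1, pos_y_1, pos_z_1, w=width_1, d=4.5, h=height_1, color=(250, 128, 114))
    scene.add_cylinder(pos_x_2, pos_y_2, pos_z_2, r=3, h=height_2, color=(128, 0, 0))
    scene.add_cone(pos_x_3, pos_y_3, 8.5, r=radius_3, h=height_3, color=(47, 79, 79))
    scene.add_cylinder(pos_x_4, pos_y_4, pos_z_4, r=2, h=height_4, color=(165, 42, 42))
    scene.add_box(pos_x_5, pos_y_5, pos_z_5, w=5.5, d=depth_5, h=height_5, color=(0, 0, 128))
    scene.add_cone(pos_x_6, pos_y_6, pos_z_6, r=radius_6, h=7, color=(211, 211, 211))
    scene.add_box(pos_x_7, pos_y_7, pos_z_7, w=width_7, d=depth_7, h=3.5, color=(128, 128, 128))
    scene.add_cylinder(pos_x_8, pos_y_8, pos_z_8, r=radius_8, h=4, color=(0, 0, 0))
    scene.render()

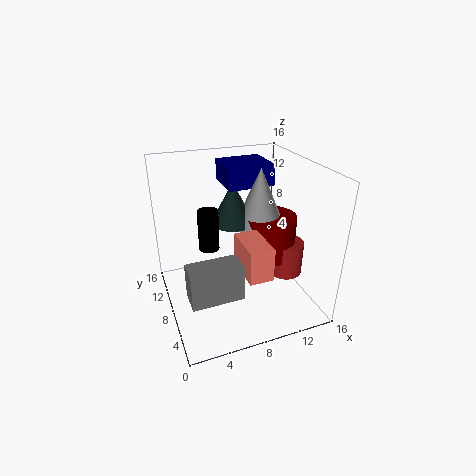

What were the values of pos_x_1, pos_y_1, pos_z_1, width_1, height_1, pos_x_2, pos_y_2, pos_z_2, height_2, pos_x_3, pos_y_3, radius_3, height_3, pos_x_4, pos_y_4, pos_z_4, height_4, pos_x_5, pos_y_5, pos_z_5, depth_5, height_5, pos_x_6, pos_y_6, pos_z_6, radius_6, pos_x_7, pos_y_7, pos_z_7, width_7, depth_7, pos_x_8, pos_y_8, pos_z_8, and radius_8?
pos_x_1 = 7, pos_y_1 = 2, pos_z_1 = 6, width_1 = 2.5, height_1 = 3.5, pos_x_2 = 12.5, pos_y_2 = 9, pos_z_2 = 4.5, height_2 = 5, pos_x_3 = 8.5, pos_y_3 = 11, radius_3 = 2.5, height_3 = 5, pos_x_4 = 14, pos_y_4 = 7.5, pos_z_4 = 2.5, height_4 = 4, pos_x_5 = 8, pos_y_5 = 10.5, pos_z_5 = 12.5, depth_5 = 5, height_5 = 2.5, pos_x_6 = 11.5, pos_y_6 = 10, pos_z_6 = 8, radius_6 = 3, pos_x_7 = 1, pos_y_7 = 1, pos_z_7 = 5.5, width_7 = 5, depth_7 = 2.5, pos_x_8 = 4, pos_y_8 = 5.5, pos_z_8 = 9, radius_8 = 1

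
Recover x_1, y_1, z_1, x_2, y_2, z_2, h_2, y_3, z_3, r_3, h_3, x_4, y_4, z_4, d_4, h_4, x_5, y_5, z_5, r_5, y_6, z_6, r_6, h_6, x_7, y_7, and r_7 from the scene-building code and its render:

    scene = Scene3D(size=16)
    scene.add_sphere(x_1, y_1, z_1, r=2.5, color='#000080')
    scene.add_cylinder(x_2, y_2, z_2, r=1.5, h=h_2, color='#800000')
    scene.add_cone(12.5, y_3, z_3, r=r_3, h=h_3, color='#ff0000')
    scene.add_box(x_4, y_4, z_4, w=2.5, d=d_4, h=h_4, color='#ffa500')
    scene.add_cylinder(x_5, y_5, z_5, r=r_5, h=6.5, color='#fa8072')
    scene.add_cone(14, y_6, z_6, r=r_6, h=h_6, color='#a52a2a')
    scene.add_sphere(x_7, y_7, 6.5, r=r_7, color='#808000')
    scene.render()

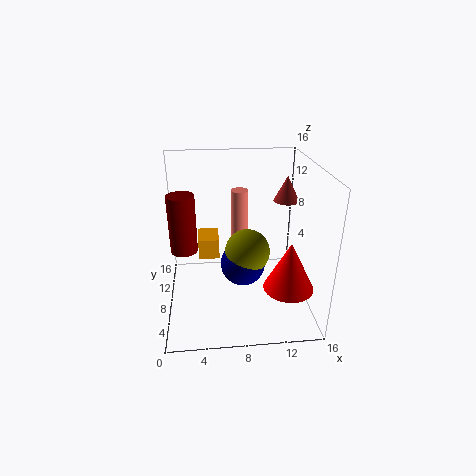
x_1 = 8.5
y_1 = 7.5
z_1 = 5
x_2 = 2
y_2 = 8.5
z_2 = 6.5
h_2 = 6.5
y_3 = 2.5
z_3 = 5
r_3 = 2.5
h_3 = 5
x_4 = 3.5
y_4 = 10.5
z_4 = 4
d_4 = 3.5
h_4 = 2.5
x_5 = 8.5
y_5 = 11
z_5 = 6
r_5 = 1
y_6 = 11
z_6 = 11
r_6 = 1.5
h_6 = 3
x_7 = 9
y_7 = 7.5
r_7 = 2.5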